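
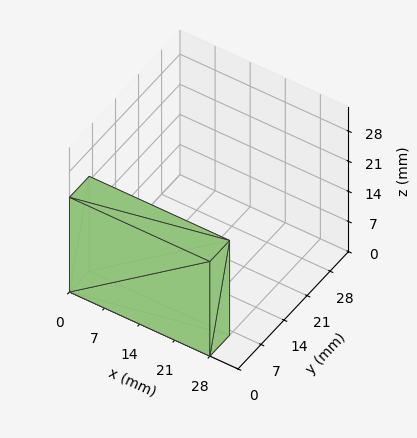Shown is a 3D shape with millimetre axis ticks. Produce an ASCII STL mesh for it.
Reading the render: the shape is a rectangular box, roughly 28 × 6 mm footprint and 22 mm tall (dimensions read to the nearest mm from the axis ticks). For the STL, each face is triangulated and given an outward normal.

solid part
  facet normal 0.0000 0.0000 -1.0000
    outer loop
      vertex 28.00 6.00 0.00
      vertex 28.00 0.00 0.00
      vertex 0.00 0.00 0.00
    endloop
  endfacet
  facet normal 0.0000 0.0000 -1.0000
    outer loop
      vertex 0.00 6.00 0.00
      vertex 28.00 6.00 0.00
      vertex 0.00 0.00 0.00
    endloop
  endfacet
  facet normal 0.0000 0.0000 1.0000
    outer loop
      vertex 0.00 0.00 22.00
      vertex 28.00 0.00 22.00
      vertex 28.00 6.00 22.00
    endloop
  endfacet
  facet normal 0.0000 0.0000 1.0000
    outer loop
      vertex 0.00 0.00 22.00
      vertex 28.00 6.00 22.00
      vertex 0.00 6.00 22.00
    endloop
  endfacet
  facet normal 0.0000 -1.0000 0.0000
    outer loop
      vertex 0.00 0.00 0.00
      vertex 28.00 0.00 0.00
      vertex 28.00 0.00 22.00
    endloop
  endfacet
  facet normal 0.0000 -1.0000 0.0000
    outer loop
      vertex 0.00 0.00 0.00
      vertex 28.00 0.00 22.00
      vertex 0.00 0.00 22.00
    endloop
  endfacet
  facet normal 0.0000 1.0000 0.0000
    outer loop
      vertex 28.00 6.00 22.00
      vertex 28.00 6.00 0.00
      vertex 0.00 6.00 0.00
    endloop
  endfacet
  facet normal 0.0000 1.0000 0.0000
    outer loop
      vertex 0.00 6.00 22.00
      vertex 28.00 6.00 22.00
      vertex 0.00 6.00 0.00
    endloop
  endfacet
  facet normal -1.0000 0.0000 0.0000
    outer loop
      vertex 0.00 6.00 22.00
      vertex 0.00 6.00 0.00
      vertex 0.00 0.00 0.00
    endloop
  endfacet
  facet normal -1.0000 0.0000 0.0000
    outer loop
      vertex 0.00 0.00 22.00
      vertex 0.00 6.00 22.00
      vertex 0.00 0.00 0.00
    endloop
  endfacet
  facet normal 1.0000 0.0000 0.0000
    outer loop
      vertex 28.00 0.00 0.00
      vertex 28.00 6.00 0.00
      vertex 28.00 6.00 22.00
    endloop
  endfacet
  facet normal 1.0000 0.0000 0.0000
    outer loop
      vertex 28.00 0.00 0.00
      vertex 28.00 6.00 22.00
      vertex 28.00 0.00 22.00
    endloop
  endfacet
endsolid part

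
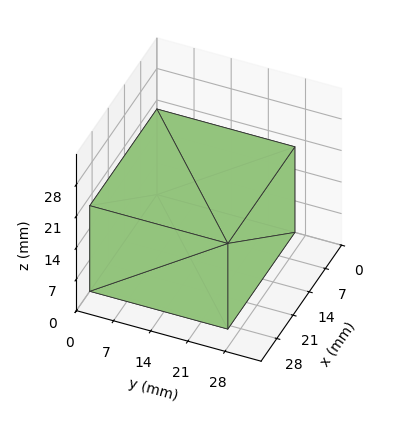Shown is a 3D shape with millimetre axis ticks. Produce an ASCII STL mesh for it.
Reading the render: the shape is a rectangular box, roughly 29 × 26 mm footprint and 19 mm tall (dimensions read to the nearest mm from the axis ticks). For the STL, each face is triangulated and given an outward normal.

solid part
  facet normal 0.0000 0.0000 -1.0000
    outer loop
      vertex 29.00 26.00 0.00
      vertex 29.00 0.00 0.00
      vertex 0.00 0.00 0.00
    endloop
  endfacet
  facet normal 0.0000 0.0000 -1.0000
    outer loop
      vertex 0.00 26.00 0.00
      vertex 29.00 26.00 0.00
      vertex 0.00 0.00 0.00
    endloop
  endfacet
  facet normal 0.0000 0.0000 1.0000
    outer loop
      vertex 0.00 0.00 19.00
      vertex 29.00 0.00 19.00
      vertex 29.00 26.00 19.00
    endloop
  endfacet
  facet normal 0.0000 0.0000 1.0000
    outer loop
      vertex 0.00 0.00 19.00
      vertex 29.00 26.00 19.00
      vertex 0.00 26.00 19.00
    endloop
  endfacet
  facet normal 0.0000 -1.0000 0.0000
    outer loop
      vertex 0.00 0.00 0.00
      vertex 29.00 0.00 0.00
      vertex 29.00 0.00 19.00
    endloop
  endfacet
  facet normal 0.0000 -1.0000 0.0000
    outer loop
      vertex 0.00 0.00 0.00
      vertex 29.00 0.00 19.00
      vertex 0.00 0.00 19.00
    endloop
  endfacet
  facet normal 0.0000 1.0000 0.0000
    outer loop
      vertex 29.00 26.00 19.00
      vertex 29.00 26.00 0.00
      vertex 0.00 26.00 0.00
    endloop
  endfacet
  facet normal 0.0000 1.0000 0.0000
    outer loop
      vertex 0.00 26.00 19.00
      vertex 29.00 26.00 19.00
      vertex 0.00 26.00 0.00
    endloop
  endfacet
  facet normal -1.0000 0.0000 0.0000
    outer loop
      vertex 0.00 26.00 19.00
      vertex 0.00 26.00 0.00
      vertex 0.00 0.00 0.00
    endloop
  endfacet
  facet normal -1.0000 0.0000 0.0000
    outer loop
      vertex 0.00 0.00 19.00
      vertex 0.00 26.00 19.00
      vertex 0.00 0.00 0.00
    endloop
  endfacet
  facet normal 1.0000 0.0000 0.0000
    outer loop
      vertex 29.00 0.00 0.00
      vertex 29.00 26.00 0.00
      vertex 29.00 26.00 19.00
    endloop
  endfacet
  facet normal 1.0000 0.0000 0.0000
    outer loop
      vertex 29.00 0.00 0.00
      vertex 29.00 26.00 19.00
      vertex 29.00 0.00 19.00
    endloop
  endfacet
endsolid part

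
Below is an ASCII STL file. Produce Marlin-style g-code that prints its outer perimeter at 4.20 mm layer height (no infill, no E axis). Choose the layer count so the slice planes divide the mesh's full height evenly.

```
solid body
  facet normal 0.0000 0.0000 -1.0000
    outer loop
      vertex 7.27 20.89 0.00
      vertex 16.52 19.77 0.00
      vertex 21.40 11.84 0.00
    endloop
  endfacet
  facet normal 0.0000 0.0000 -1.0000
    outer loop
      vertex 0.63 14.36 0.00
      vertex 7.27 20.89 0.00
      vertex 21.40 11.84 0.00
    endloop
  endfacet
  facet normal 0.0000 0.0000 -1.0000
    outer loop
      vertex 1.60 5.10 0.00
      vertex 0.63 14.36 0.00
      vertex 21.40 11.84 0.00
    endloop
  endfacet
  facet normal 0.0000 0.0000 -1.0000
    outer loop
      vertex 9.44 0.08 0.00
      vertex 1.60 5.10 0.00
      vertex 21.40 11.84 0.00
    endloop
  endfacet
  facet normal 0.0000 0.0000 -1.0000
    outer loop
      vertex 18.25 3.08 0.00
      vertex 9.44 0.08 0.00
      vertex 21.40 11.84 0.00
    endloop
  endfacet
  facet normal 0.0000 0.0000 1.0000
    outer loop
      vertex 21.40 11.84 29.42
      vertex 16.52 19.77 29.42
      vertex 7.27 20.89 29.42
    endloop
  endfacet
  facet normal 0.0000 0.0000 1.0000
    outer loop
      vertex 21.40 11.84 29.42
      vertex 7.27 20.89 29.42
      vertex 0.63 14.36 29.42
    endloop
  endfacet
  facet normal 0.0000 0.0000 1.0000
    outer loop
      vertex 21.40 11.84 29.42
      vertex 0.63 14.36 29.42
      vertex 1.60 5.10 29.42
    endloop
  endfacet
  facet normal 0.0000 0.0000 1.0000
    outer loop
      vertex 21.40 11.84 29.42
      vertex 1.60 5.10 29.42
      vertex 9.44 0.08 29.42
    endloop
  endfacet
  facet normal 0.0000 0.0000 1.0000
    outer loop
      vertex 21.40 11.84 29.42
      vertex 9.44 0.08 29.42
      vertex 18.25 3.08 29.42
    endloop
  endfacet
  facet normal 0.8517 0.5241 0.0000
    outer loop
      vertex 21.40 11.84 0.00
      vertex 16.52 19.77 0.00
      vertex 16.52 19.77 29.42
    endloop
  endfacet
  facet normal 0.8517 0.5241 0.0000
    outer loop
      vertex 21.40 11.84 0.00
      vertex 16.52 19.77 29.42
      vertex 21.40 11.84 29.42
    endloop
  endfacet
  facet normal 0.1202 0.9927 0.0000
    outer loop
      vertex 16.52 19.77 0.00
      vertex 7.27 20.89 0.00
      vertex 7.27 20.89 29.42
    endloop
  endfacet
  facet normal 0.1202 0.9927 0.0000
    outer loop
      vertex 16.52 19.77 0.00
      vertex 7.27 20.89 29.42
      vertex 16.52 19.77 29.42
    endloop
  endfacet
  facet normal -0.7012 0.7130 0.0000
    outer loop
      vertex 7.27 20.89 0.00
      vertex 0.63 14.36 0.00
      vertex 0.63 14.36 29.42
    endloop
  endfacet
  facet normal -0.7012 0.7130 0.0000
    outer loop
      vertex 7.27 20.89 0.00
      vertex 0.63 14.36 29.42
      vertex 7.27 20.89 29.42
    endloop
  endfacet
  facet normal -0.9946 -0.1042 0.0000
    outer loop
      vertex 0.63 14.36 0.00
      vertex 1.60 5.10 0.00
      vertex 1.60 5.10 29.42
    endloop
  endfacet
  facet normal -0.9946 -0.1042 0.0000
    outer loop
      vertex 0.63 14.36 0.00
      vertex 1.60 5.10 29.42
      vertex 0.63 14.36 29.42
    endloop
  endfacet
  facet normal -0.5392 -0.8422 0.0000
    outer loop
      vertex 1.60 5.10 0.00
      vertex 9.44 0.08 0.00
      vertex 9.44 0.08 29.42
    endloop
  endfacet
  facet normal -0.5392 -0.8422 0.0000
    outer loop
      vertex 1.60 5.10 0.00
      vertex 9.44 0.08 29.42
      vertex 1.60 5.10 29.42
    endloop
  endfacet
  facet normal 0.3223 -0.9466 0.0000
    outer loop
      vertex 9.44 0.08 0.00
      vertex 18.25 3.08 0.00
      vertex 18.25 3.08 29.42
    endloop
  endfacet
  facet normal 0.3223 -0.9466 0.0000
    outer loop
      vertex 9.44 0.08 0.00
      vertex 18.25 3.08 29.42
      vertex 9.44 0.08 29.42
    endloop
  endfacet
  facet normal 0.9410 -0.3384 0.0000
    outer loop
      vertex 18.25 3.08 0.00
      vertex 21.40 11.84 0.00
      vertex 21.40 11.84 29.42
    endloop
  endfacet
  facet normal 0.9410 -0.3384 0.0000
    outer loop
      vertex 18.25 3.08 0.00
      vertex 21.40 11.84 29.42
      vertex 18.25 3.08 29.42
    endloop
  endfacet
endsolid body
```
; perimeter-only toolpath
G21 ; units = mm
G90 ; absolute positioning
G28 ; home
; layer 1
G0 Z4.20
G0 X21.40 Y11.84
G1 X16.52 Y19.77
G1 X7.27 Y20.89
G1 X0.63 Y14.36
G1 X1.60 Y5.10
G1 X9.44 Y0.08
G1 X18.25 Y3.08
G1 X21.40 Y11.84
; layer 2
G0 Z8.41
G0 X21.40 Y11.84
G1 X16.52 Y19.77
G1 X7.27 Y20.89
G1 X0.63 Y14.36
G1 X1.60 Y5.10
G1 X9.44 Y0.08
G1 X18.25 Y3.08
G1 X21.40 Y11.84
; layer 3
G0 Z12.61
G0 X21.40 Y11.84
G1 X16.52 Y19.77
G1 X7.27 Y20.89
G1 X0.63 Y14.36
G1 X1.60 Y5.10
G1 X9.44 Y0.08
G1 X18.25 Y3.08
G1 X21.40 Y11.84
; layer 4
G0 Z16.81
G0 X21.40 Y11.84
G1 X16.52 Y19.77
G1 X7.27 Y20.89
G1 X0.63 Y14.36
G1 X1.60 Y5.10
G1 X9.44 Y0.08
G1 X18.25 Y3.08
G1 X21.40 Y11.84
; layer 5
G0 Z21.01
G0 X21.40 Y11.84
G1 X16.52 Y19.77
G1 X7.27 Y20.89
G1 X0.63 Y14.36
G1 X1.60 Y5.10
G1 X9.44 Y0.08
G1 X18.25 Y3.08
G1 X21.40 Y11.84
; layer 6
G0 Z25.22
G0 X21.40 Y11.84
G1 X16.52 Y19.77
G1 X7.27 Y20.89
G1 X0.63 Y14.36
G1 X1.60 Y5.10
G1 X9.44 Y0.08
G1 X18.25 Y3.08
G1 X21.40 Y11.84
; layer 7
G0 Z29.42
G0 X21.40 Y11.84
G1 X16.52 Y19.77
G1 X7.27 Y20.89
G1 X0.63 Y14.36
G1 X1.60 Y5.10
G1 X9.44 Y0.08
G1 X18.25 Y3.08
G1 X21.40 Y11.84
M2 ; end

The solid is a regular 7-sided prism (a cylinder approximated with 7 flat sides), circumscribed radius ≈ 10.7 mm, height ≈ 29.4 mm. Slicing at Δz = 4.20 mm — 7 equal slices spanning the solid's height, so layer i sits at z = i·h/7 — gives 7 non-empty perimeters. Each is a 7-segment closed polygon; G0 lifts to the layer z and rapids to the start vertex, then G1 traces the edges.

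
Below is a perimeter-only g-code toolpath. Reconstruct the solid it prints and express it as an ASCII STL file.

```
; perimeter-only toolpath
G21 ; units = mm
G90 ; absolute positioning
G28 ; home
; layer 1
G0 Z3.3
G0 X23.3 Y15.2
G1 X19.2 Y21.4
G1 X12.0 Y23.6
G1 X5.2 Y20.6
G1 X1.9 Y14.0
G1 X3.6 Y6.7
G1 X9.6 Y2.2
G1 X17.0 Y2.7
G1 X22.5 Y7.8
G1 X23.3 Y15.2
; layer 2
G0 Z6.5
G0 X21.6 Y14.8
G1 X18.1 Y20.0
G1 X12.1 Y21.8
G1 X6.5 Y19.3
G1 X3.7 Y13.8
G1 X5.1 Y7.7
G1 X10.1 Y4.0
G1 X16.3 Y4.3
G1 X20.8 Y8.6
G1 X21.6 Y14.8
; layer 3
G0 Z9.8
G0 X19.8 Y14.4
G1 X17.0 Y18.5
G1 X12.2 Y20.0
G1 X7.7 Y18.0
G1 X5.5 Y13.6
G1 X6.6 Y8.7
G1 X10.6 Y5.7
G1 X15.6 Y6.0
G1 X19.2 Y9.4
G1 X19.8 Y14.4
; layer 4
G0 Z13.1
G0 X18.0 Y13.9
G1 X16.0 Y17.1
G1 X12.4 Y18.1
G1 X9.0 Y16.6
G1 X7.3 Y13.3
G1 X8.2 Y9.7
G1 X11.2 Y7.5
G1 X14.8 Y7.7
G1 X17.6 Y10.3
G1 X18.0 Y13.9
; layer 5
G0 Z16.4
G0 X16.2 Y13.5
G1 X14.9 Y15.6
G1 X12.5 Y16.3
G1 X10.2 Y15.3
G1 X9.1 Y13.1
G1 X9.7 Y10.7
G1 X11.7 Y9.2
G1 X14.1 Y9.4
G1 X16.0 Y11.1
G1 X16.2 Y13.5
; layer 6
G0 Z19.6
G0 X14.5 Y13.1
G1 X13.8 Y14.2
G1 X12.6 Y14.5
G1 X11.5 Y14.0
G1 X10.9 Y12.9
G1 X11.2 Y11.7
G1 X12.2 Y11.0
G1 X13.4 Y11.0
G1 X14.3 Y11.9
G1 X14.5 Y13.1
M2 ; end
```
solid part
  facet normal 0.0000 0.0000 -1.0000
    outer loop
      vertex 11.9 25.4 0.0
      vertex 20.3 22.9 0.0
      vertex 25.1 15.6 0.0
    endloop
  endfacet
  facet normal 0.0000 0.0000 -1.0000
    outer loop
      vertex 4.0 21.9 0.0
      vertex 11.9 25.4 0.0
      vertex 25.1 15.6 0.0
    endloop
  endfacet
  facet normal 0.0000 0.0000 -1.0000
    outer loop
      vertex 0.1 14.2 0.0
      vertex 4.0 21.9 0.0
      vertex 25.1 15.6 0.0
    endloop
  endfacet
  facet normal 0.0000 0.0000 -1.0000
    outer loop
      vertex 2.1 5.7 0.0
      vertex 0.1 14.2 0.0
      vertex 25.1 15.6 0.0
    endloop
  endfacet
  facet normal 0.0000 0.0000 -1.0000
    outer loop
      vertex 9.1 0.5 0.0
      vertex 2.1 5.7 0.0
      vertex 25.1 15.6 0.0
    endloop
  endfacet
  facet normal 0.0000 0.0000 -1.0000
    outer loop
      vertex 17.7 1.0 0.0
      vertex 9.1 0.5 0.0
      vertex 25.1 15.6 0.0
    endloop
  endfacet
  facet normal 0.0000 0.0000 -1.0000
    outer loop
      vertex 24.1 7.0 0.0
      vertex 17.7 1.0 0.0
      vertex 25.1 15.6 0.0
    endloop
  endfacet
  facet normal 0.7407 0.4870 0.4628
    outer loop
      vertex 25.1 15.6 0.0
      vertex 20.3 22.9 0.0
      vertex 12.7 12.7 22.9
    endloop
  endfacet
  facet normal 0.2529 0.8498 0.4625
    outer loop
      vertex 20.3 22.9 0.0
      vertex 11.9 25.4 0.0
      vertex 12.7 12.7 22.9
    endloop
  endfacet
  facet normal -0.3592 0.8108 0.4622
    outer loop
      vertex 11.9 25.4 0.0
      vertex 4.0 21.9 0.0
      vertex 12.7 12.7 22.9
    endloop
  endfacet
  facet normal -0.7913 0.4008 0.4617
    outer loop
      vertex 4.0 21.9 0.0
      vertex 0.1 14.2 0.0
      vertex 12.7 12.7 22.9
    endloop
  endfacet
  facet normal -0.8634 -0.2032 0.4618
    outer loop
      vertex 0.1 14.2 0.0
      vertex 2.1 5.7 0.0
      vertex 12.7 12.7 22.9
    endloop
  endfacet
  facet normal -0.5288 -0.7118 0.4623
    outer loop
      vertex 2.1 5.7 0.0
      vertex 9.1 0.5 0.0
      vertex 12.7 12.7 22.9
    endloop
  endfacet
  facet normal 0.0514 -0.8847 0.4633
    outer loop
      vertex 9.1 0.5 0.0
      vertex 17.7 1.0 0.0
      vertex 12.7 12.7 22.9
    endloop
  endfacet
  facet normal 0.6063 -0.6467 0.4628
    outer loop
      vertex 17.7 1.0 0.0
      vertex 24.1 7.0 0.0
      vertex 12.7 12.7 22.9
    endloop
  endfacet
  facet normal 0.8801 -0.1023 0.4636
    outer loop
      vertex 24.1 7.0 0.0
      vertex 25.1 15.6 0.0
      vertex 12.7 12.7 22.9
    endloop
  endfacet
endsolid part

The G0 Z moves step by Δz≈3.3 mm. The G1 loops shrink linearly with z, so the solid tapers from its base footprint up to z≈22.9. Closing with a flat bottom cap and the tapered top and triangulating gives 16 facets — a regular 9-sided pyramid, base circumscribed radius ≈ 12.7 mm, apex at z ≈ 22.9 mm.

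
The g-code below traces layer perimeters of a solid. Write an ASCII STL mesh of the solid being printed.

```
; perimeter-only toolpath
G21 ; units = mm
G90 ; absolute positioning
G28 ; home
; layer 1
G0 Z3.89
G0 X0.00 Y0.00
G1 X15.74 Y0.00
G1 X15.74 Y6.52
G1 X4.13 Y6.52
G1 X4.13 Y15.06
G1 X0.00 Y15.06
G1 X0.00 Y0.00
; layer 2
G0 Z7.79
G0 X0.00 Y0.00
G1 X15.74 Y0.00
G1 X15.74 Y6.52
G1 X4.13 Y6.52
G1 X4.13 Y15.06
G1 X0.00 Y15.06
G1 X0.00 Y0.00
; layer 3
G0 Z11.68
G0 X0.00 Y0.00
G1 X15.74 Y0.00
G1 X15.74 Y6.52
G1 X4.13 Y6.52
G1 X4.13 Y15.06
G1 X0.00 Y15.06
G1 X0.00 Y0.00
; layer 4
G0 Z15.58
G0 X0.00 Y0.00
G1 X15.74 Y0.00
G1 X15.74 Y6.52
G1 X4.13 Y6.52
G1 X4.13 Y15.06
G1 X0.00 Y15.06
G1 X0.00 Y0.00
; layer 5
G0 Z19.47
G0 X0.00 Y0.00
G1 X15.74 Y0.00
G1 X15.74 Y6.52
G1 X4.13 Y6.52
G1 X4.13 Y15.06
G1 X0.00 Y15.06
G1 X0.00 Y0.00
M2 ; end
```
solid part
  facet normal 0.0000 0.0000 -1.0000
    outer loop
      vertex 15.74 6.52 0.00
      vertex 15.74 0.00 0.00
      vertex 0.00 0.00 0.00
    endloop
  endfacet
  facet normal 0.0000 0.0000 -1.0000
    outer loop
      vertex 4.13 6.52 0.00
      vertex 15.74 6.52 0.00
      vertex 0.00 0.00 0.00
    endloop
  endfacet
  facet normal 0.0000 0.0000 -1.0000
    outer loop
      vertex 4.13 15.06 0.00
      vertex 4.13 6.52 0.00
      vertex 0.00 0.00 0.00
    endloop
  endfacet
  facet normal 0.0000 0.0000 -1.0000
    outer loop
      vertex 0.00 15.06 0.00
      vertex 4.13 15.06 0.00
      vertex 0.00 0.00 0.00
    endloop
  endfacet
  facet normal 0.0000 0.0000 1.0000
    outer loop
      vertex 0.00 0.00 19.47
      vertex 15.74 0.00 19.47
      vertex 15.74 6.52 19.47
    endloop
  endfacet
  facet normal 0.0000 0.0000 1.0000
    outer loop
      vertex 0.00 0.00 19.47
      vertex 15.74 6.52 19.47
      vertex 4.13 6.52 19.47
    endloop
  endfacet
  facet normal 0.0000 0.0000 1.0000
    outer loop
      vertex 0.00 0.00 19.47
      vertex 4.13 6.52 19.47
      vertex 4.13 15.06 19.47
    endloop
  endfacet
  facet normal 0.0000 0.0000 1.0000
    outer loop
      vertex 0.00 0.00 19.47
      vertex 4.13 15.06 19.47
      vertex 0.00 15.06 19.47
    endloop
  endfacet
  facet normal 0.0000 -1.0000 0.0000
    outer loop
      vertex 0.00 0.00 0.00
      vertex 15.74 0.00 0.00
      vertex 15.74 0.00 19.47
    endloop
  endfacet
  facet normal 0.0000 -1.0000 0.0000
    outer loop
      vertex 0.00 0.00 0.00
      vertex 15.74 0.00 19.47
      vertex 0.00 0.00 19.47
    endloop
  endfacet
  facet normal 1.0000 0.0000 0.0000
    outer loop
      vertex 15.74 0.00 0.00
      vertex 15.74 6.52 0.00
      vertex 15.74 6.52 19.47
    endloop
  endfacet
  facet normal 1.0000 0.0000 0.0000
    outer loop
      vertex 15.74 0.00 0.00
      vertex 15.74 6.52 19.47
      vertex 15.74 0.00 19.47
    endloop
  endfacet
  facet normal 0.0000 1.0000 0.0000
    outer loop
      vertex 15.74 6.52 0.00
      vertex 4.13 6.52 0.00
      vertex 4.13 6.52 19.47
    endloop
  endfacet
  facet normal 0.0000 1.0000 0.0000
    outer loop
      vertex 15.74 6.52 0.00
      vertex 4.13 6.52 19.47
      vertex 15.74 6.52 19.47
    endloop
  endfacet
  facet normal 1.0000 0.0000 0.0000
    outer loop
      vertex 4.13 6.52 0.00
      vertex 4.13 15.06 0.00
      vertex 4.13 15.06 19.47
    endloop
  endfacet
  facet normal 1.0000 0.0000 0.0000
    outer loop
      vertex 4.13 6.52 0.00
      vertex 4.13 15.06 19.47
      vertex 4.13 6.52 19.47
    endloop
  endfacet
  facet normal 0.0000 1.0000 0.0000
    outer loop
      vertex 4.13 15.06 0.00
      vertex 0.00 15.06 0.00
      vertex 0.00 15.06 19.47
    endloop
  endfacet
  facet normal 0.0000 1.0000 0.0000
    outer loop
      vertex 4.13 15.06 0.00
      vertex 0.00 15.06 19.47
      vertex 4.13 15.06 19.47
    endloop
  endfacet
  facet normal -1.0000 0.0000 0.0000
    outer loop
      vertex 0.00 15.06 0.00
      vertex 0.00 0.00 0.00
      vertex 0.00 0.00 19.47
    endloop
  endfacet
  facet normal -1.0000 0.0000 0.0000
    outer loop
      vertex 0.00 15.06 0.00
      vertex 0.00 0.00 19.47
      vertex 0.00 15.06 19.47
    endloop
  endfacet
endsolid part

The G0 Z moves step by Δz≈3.89 mm. Every layer's G1 loop is the same polygon, so the solid is a straight extrusion of it from z=0 to z≈19.5. Closing with flat bottom and top caps and triangulating gives 20 facets — an L-shaped prism: outer 15.7 × 15.1 mm, arm thicknesses ≈ 6.52 mm (horizontal) and 4.13 mm (vertical), extruded 19.5 mm in z.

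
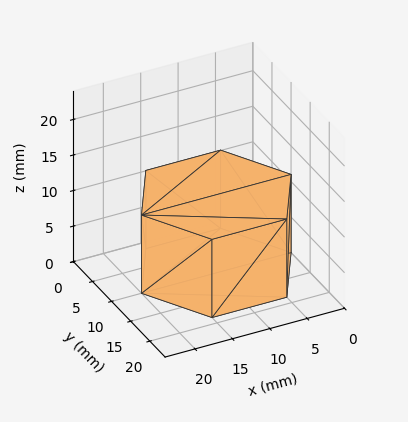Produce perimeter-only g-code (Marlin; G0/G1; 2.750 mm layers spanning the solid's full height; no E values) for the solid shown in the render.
Reading the render: the shape is a regular 6-sided prism (a cylinder approximated with 6 flat sides), circumscribed radius ≈ 10 mm, height ≈ 11 mm (dimensions read to the nearest mm from the axis ticks). For the g-code, the solid's height is divided into equal slices at the stated Δz and each level perimeter traced with G1 moves after a G0 lift.

; perimeter-only toolpath
G21 ; units = mm
G90 ; absolute positioning
G28 ; home
; layer 1
G0 Z2.750
G0 X20.000 Y10.000
G1 X15.000 Y18.660
G1 X5.000 Y18.660
G1 X0.000 Y10.000
G1 X5.000 Y1.340
G1 X15.000 Y1.340
G1 X20.000 Y10.000
; layer 2
G0 Z5.500
G0 X20.000 Y10.000
G1 X15.000 Y18.660
G1 X5.000 Y18.660
G1 X0.000 Y10.000
G1 X5.000 Y1.340
G1 X15.000 Y1.340
G1 X20.000 Y10.000
; layer 3
G0 Z8.250
G0 X20.000 Y10.000
G1 X15.000 Y18.660
G1 X5.000 Y18.660
G1 X0.000 Y10.000
G1 X5.000 Y1.340
G1 X15.000 Y1.340
G1 X20.000 Y10.000
; layer 4
G0 Z11.000
G0 X20.000 Y10.000
G1 X15.000 Y18.660
G1 X5.000 Y18.660
G1 X0.000 Y10.000
G1 X5.000 Y1.340
G1 X15.000 Y1.340
G1 X20.000 Y10.000
M2 ; end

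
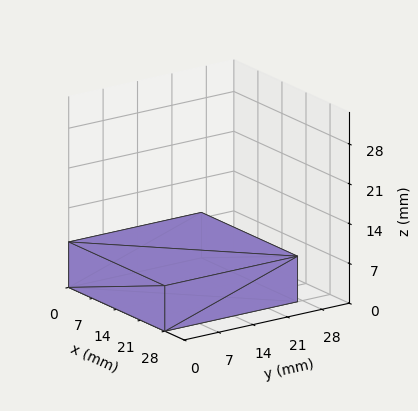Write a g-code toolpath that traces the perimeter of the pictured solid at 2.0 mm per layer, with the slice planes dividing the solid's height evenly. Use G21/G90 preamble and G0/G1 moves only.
Reading the render: the shape is a rectangular box, roughly 28 × 27 mm footprint and 8 mm tall (dimensions read to the nearest mm from the axis ticks). For the g-code, the solid's height is divided into equal slices at the stated Δz and each level perimeter traced with G1 moves after a G0 lift.

; perimeter-only toolpath
G21 ; units = mm
G90 ; absolute positioning
G28 ; home
; layer 1
G0 Z2.0
G0 X0.0 Y0.0
G1 X28.0 Y0.0
G1 X28.0 Y27.0
G1 X0.0 Y27.0
G1 X0.0 Y0.0
; layer 2
G0 Z4.0
G0 X0.0 Y0.0
G1 X28.0 Y0.0
G1 X28.0 Y27.0
G1 X0.0 Y27.0
G1 X0.0 Y0.0
; layer 3
G0 Z6.0
G0 X0.0 Y0.0
G1 X28.0 Y0.0
G1 X28.0 Y27.0
G1 X0.0 Y27.0
G1 X0.0 Y0.0
; layer 4
G0 Z8.0
G0 X0.0 Y0.0
G1 X28.0 Y0.0
G1 X28.0 Y27.0
G1 X0.0 Y27.0
G1 X0.0 Y0.0
M2 ; end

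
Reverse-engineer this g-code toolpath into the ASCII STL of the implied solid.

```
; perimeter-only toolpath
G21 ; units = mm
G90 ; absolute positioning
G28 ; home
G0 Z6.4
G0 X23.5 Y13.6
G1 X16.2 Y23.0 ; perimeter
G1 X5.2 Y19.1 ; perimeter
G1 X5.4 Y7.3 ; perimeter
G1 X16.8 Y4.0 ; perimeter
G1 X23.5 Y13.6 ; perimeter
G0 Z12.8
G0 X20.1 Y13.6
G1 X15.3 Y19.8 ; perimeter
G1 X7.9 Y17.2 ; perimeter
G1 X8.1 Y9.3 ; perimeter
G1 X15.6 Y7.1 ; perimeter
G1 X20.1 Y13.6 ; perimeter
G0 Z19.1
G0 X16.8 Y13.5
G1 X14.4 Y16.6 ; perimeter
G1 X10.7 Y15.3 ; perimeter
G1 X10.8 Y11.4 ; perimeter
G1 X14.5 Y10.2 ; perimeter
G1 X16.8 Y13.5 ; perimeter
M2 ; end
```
solid part
  facet normal 0.0000 0.0000 -1.0000
    outer loop
      vertex 2.4 21.0 0.0
      vertex 17.2 26.2 0.0
      vertex 26.8 13.7 0.0
    endloop
  endfacet
  facet normal 0.0000 0.0000 -1.0000
    outer loop
      vertex 2.8 5.3 0.0
      vertex 2.4 21.0 0.0
      vertex 26.8 13.7 0.0
    endloop
  endfacet
  facet normal 0.0000 0.0000 -1.0000
    outer loop
      vertex 17.9 0.8 0.0
      vertex 2.8 5.3 0.0
      vertex 26.8 13.7 0.0
    endloop
  endfacet
  facet normal 0.7302 0.5608 0.3903
    outer loop
      vertex 26.8 13.7 0.0
      vertex 17.2 26.2 0.0
      vertex 13.4 13.4 25.5
    endloop
  endfacet
  facet normal -0.3052 0.8686 0.3905
    outer loop
      vertex 17.2 26.2 0.0
      vertex 2.4 21.0 0.0
      vertex 13.4 13.4 25.5
    endloop
  endfacet
  facet normal -0.9205 -0.0235 0.3901
    outer loop
      vertex 2.4 21.0 0.0
      vertex 2.8 5.3 0.0
      vertex 13.4 13.4 25.5
    endloop
  endfacet
  facet normal -0.2630 -0.8826 0.3897
    outer loop
      vertex 2.8 5.3 0.0
      vertex 17.9 0.8 0.0
      vertex 13.4 13.4 25.5
    endloop
  endfacet
  facet normal 0.7573 -0.5225 0.3918
    outer loop
      vertex 17.9 0.8 0.0
      vertex 26.8 13.7 0.0
      vertex 13.4 13.4 25.5
    endloop
  endfacet
endsolid part

The G0 Z moves step by Δz≈6.4 mm. The G1 loops shrink linearly with z, so the solid tapers from its base footprint up to z≈25.5. Closing with a flat bottom cap and the tapered top and triangulating gives 8 facets — a regular 5-sided pyramid, base circumscribed radius ≈ 13.4 mm, apex at z ≈ 25.5 mm.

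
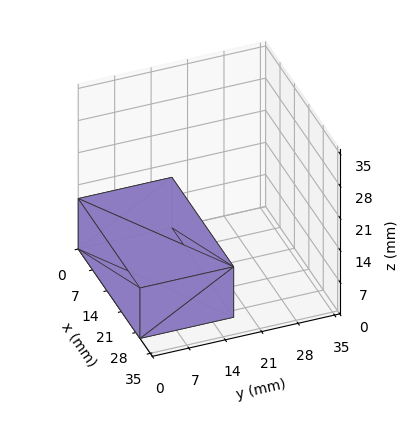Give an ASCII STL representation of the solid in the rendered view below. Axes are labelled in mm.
Reading the render: the shape is a rectangular box, roughly 30 × 18 mm footprint and 11 mm tall (dimensions read to the nearest mm from the axis ticks). For the STL, each face is triangulated and given an outward normal.

solid part
  facet normal 0.0000 0.0000 -1.0000
    outer loop
      vertex 30.000 18.000 0.000
      vertex 30.000 0.000 0.000
      vertex 0.000 0.000 0.000
    endloop
  endfacet
  facet normal 0.0000 0.0000 -1.0000
    outer loop
      vertex 0.000 18.000 0.000
      vertex 30.000 18.000 0.000
      vertex 0.000 0.000 0.000
    endloop
  endfacet
  facet normal 0.0000 0.0000 1.0000
    outer loop
      vertex 0.000 0.000 11.000
      vertex 30.000 0.000 11.000
      vertex 30.000 18.000 11.000
    endloop
  endfacet
  facet normal 0.0000 0.0000 1.0000
    outer loop
      vertex 0.000 0.000 11.000
      vertex 30.000 18.000 11.000
      vertex 0.000 18.000 11.000
    endloop
  endfacet
  facet normal 0.0000 -1.0000 0.0000
    outer loop
      vertex 0.000 0.000 0.000
      vertex 30.000 0.000 0.000
      vertex 30.000 0.000 11.000
    endloop
  endfacet
  facet normal 0.0000 -1.0000 0.0000
    outer loop
      vertex 0.000 0.000 0.000
      vertex 30.000 0.000 11.000
      vertex 0.000 0.000 11.000
    endloop
  endfacet
  facet normal 0.0000 1.0000 0.0000
    outer loop
      vertex 30.000 18.000 11.000
      vertex 30.000 18.000 0.000
      vertex 0.000 18.000 0.000
    endloop
  endfacet
  facet normal 0.0000 1.0000 0.0000
    outer loop
      vertex 0.000 18.000 11.000
      vertex 30.000 18.000 11.000
      vertex 0.000 18.000 0.000
    endloop
  endfacet
  facet normal -1.0000 0.0000 0.0000
    outer loop
      vertex 0.000 18.000 11.000
      vertex 0.000 18.000 0.000
      vertex 0.000 0.000 0.000
    endloop
  endfacet
  facet normal -1.0000 0.0000 0.0000
    outer loop
      vertex 0.000 0.000 11.000
      vertex 0.000 18.000 11.000
      vertex 0.000 0.000 0.000
    endloop
  endfacet
  facet normal 1.0000 0.0000 0.0000
    outer loop
      vertex 30.000 0.000 0.000
      vertex 30.000 18.000 0.000
      vertex 30.000 18.000 11.000
    endloop
  endfacet
  facet normal 1.0000 0.0000 0.0000
    outer loop
      vertex 30.000 0.000 0.000
      vertex 30.000 18.000 11.000
      vertex 30.000 0.000 11.000
    endloop
  endfacet
endsolid part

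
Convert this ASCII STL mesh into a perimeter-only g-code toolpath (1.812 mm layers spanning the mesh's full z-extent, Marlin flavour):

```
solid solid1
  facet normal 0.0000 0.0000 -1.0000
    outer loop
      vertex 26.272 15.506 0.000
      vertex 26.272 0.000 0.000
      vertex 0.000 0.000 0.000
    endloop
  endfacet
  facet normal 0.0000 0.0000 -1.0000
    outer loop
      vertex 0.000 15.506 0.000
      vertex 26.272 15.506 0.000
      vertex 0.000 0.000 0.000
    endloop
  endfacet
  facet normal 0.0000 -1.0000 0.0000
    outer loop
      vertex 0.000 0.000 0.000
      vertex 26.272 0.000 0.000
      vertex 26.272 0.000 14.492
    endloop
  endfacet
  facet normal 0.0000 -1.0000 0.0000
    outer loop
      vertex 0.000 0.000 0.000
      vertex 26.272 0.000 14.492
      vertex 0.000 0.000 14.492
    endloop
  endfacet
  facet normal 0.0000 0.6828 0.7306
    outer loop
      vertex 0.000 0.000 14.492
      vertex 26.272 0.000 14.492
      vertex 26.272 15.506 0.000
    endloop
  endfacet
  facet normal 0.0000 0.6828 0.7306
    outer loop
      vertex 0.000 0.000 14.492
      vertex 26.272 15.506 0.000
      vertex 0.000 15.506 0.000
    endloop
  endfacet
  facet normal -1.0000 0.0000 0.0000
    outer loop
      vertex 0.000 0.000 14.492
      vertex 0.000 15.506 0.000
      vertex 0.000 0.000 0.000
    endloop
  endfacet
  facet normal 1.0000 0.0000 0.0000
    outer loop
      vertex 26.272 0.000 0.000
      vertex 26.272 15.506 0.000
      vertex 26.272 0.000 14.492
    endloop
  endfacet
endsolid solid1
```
; perimeter-only toolpath
G21 ; units = mm
G90 ; absolute positioning
G28 ; home
; layer 1
G0 Z1.812
G0 X0.000 Y0.000
G1 X26.272 Y0.000
G1 X26.272 Y13.568
G1 X0.000 Y13.568
G1 X0.000 Y0.000
; layer 2
G0 Z3.623
G0 X0.000 Y0.000
G1 X26.272 Y0.000
G1 X26.272 Y11.630
G1 X0.000 Y11.630
G1 X0.000 Y0.000
; layer 3
G0 Z5.434
G0 X0.000 Y0.000
G1 X26.272 Y0.000
G1 X26.272 Y9.691
G1 X0.000 Y9.691
G1 X0.000 Y0.000
; layer 4
G0 Z7.246
G0 X0.000 Y0.000
G1 X26.272 Y0.000
G1 X26.272 Y7.753
G1 X0.000 Y7.753
G1 X0.000 Y0.000
; layer 5
G0 Z9.058
G0 X0.000 Y0.000
G1 X26.272 Y0.000
G1 X26.272 Y5.815
G1 X0.000 Y5.815
G1 X0.000 Y0.000
; layer 6
G0 Z10.869
G0 X0.000 Y0.000
G1 X26.272 Y0.000
G1 X26.272 Y3.877
G1 X0.000 Y3.877
G1 X0.000 Y0.000
; layer 7
G0 Z12.681
G0 X0.000 Y0.000
G1 X26.272 Y0.000
G1 X26.272 Y1.938
G1 X0.000 Y1.938
G1 X0.000 Y0.000
M2 ; end

The solid is a wedge (ramp): 26.3 × 15.5 mm base, rising to 14.5 mm along the y=0 edge and sloping linearly to z=0 at y=15.5. Slicing at Δz = 1.812 mm — 8 equal slices spanning the solid's height, so layer i sits at z = i·h/8 — gives 7 non-empty perimeters. Each is a 4-segment closed polygon; G0 lifts to the layer z and rapids to the start vertex, then G1 traces the edges. The cross-section shrinks linearly with z (the slice at the apex is degenerate and omitted).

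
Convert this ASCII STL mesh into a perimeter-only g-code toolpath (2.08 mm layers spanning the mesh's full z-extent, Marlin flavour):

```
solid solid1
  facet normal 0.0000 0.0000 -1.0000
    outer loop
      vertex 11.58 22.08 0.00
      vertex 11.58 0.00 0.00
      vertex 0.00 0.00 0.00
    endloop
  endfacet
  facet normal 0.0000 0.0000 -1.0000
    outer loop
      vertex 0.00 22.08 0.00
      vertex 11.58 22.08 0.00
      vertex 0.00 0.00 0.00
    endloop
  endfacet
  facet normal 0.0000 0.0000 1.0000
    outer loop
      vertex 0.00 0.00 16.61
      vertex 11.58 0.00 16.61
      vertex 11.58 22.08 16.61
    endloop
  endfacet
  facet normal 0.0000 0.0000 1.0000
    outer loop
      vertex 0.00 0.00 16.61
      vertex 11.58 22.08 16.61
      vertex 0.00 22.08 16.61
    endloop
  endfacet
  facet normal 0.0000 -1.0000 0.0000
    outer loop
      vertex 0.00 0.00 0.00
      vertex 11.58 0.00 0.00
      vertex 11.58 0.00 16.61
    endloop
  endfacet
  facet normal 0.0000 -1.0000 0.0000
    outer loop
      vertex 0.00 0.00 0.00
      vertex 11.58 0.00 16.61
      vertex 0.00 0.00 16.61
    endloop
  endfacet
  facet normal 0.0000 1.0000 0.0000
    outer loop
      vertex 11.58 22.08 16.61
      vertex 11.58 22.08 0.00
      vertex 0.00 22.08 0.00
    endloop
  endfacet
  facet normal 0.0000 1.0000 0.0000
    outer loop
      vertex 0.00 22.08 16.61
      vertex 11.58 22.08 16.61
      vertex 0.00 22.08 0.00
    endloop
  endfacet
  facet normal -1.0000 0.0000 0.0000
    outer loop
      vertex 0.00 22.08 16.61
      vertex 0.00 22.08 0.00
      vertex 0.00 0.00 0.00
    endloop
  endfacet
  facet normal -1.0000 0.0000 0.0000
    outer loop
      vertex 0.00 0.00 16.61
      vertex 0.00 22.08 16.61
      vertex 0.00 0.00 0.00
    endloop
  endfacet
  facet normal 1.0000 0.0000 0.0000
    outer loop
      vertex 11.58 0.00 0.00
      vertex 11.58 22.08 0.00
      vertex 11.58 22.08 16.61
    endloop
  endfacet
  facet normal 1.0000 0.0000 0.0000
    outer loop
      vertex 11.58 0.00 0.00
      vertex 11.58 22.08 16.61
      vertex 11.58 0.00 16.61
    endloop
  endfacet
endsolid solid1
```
; perimeter-only toolpath
G21 ; units = mm
G90 ; absolute positioning
G28 ; home
; layer 1
G0 Z2.08
G0 X0.00 Y0.00
G1 X11.58 Y0.00
G1 X11.58 Y22.08
G1 X0.00 Y22.08
G1 X0.00 Y0.00
; layer 2
G0 Z4.15
G0 X0.00 Y0.00
G1 X11.58 Y0.00
G1 X11.58 Y22.08
G1 X0.00 Y22.08
G1 X0.00 Y0.00
; layer 3
G0 Z6.23
G0 X0.00 Y0.00
G1 X11.58 Y0.00
G1 X11.58 Y22.08
G1 X0.00 Y22.08
G1 X0.00 Y0.00
; layer 4
G0 Z8.30
G0 X0.00 Y0.00
G1 X11.58 Y0.00
G1 X11.58 Y22.08
G1 X0.00 Y22.08
G1 X0.00 Y0.00
; layer 5
G0 Z10.38
G0 X0.00 Y0.00
G1 X11.58 Y0.00
G1 X11.58 Y22.08
G1 X0.00 Y22.08
G1 X0.00 Y0.00
; layer 6
G0 Z12.46
G0 X0.00 Y0.00
G1 X11.58 Y0.00
G1 X11.58 Y22.08
G1 X0.00 Y22.08
G1 X0.00 Y0.00
; layer 7
G0 Z14.53
G0 X0.00 Y0.00
G1 X11.58 Y0.00
G1 X11.58 Y22.08
G1 X0.00 Y22.08
G1 X0.00 Y0.00
; layer 8
G0 Z16.61
G0 X0.00 Y0.00
G1 X11.58 Y0.00
G1 X11.58 Y22.08
G1 X0.00 Y22.08
G1 X0.00 Y0.00
M2 ; end

The solid is a rectangular box, roughly 11.6 × 22.1 mm footprint and 16.6 mm tall. Slicing at Δz = 2.08 mm — 8 equal slices spanning the solid's height, so layer i sits at z = i·h/8 — gives 8 non-empty perimeters. Each is a 4-segment closed polygon; G0 lifts to the layer z and rapids to the start vertex, then G1 traces the edges.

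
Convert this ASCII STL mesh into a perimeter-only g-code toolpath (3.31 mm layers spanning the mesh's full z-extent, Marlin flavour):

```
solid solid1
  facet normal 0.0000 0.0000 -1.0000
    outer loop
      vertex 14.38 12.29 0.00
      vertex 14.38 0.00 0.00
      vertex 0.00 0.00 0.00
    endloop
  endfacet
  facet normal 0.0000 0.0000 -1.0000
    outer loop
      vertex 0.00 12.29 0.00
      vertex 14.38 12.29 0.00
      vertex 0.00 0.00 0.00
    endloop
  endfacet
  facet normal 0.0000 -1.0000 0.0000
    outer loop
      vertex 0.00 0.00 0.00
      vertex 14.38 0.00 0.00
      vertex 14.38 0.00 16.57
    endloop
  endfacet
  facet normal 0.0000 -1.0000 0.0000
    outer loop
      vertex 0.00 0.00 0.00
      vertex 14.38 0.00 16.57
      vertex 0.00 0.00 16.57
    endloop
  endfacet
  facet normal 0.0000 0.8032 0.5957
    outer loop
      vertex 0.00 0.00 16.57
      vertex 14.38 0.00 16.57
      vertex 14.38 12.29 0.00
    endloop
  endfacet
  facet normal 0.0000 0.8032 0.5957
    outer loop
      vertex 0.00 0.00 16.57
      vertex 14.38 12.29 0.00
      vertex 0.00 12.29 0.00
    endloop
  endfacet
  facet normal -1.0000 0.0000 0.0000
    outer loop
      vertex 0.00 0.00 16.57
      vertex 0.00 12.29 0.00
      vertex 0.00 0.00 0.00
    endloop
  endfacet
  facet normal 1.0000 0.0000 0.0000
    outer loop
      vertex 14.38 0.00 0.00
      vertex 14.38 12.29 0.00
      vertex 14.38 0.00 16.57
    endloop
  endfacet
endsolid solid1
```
; perimeter-only toolpath
G21 ; units = mm
G90 ; absolute positioning
G28 ; home
; layer 1
G0 Z3.31
G0 X0.00 Y0.00
G1 X14.38 Y0.00
G1 X14.38 Y9.83
G1 X0.00 Y9.83
G1 X0.00 Y0.00
; layer 2
G0 Z6.63
G0 X0.00 Y0.00
G1 X14.38 Y0.00
G1 X14.38 Y7.37
G1 X0.00 Y7.37
G1 X0.00 Y0.00
; layer 3
G0 Z9.94
G0 X0.00 Y0.00
G1 X14.38 Y0.00
G1 X14.38 Y4.92
G1 X0.00 Y4.92
G1 X0.00 Y0.00
; layer 4
G0 Z13.26
G0 X0.00 Y0.00
G1 X14.38 Y0.00
G1 X14.38 Y2.46
G1 X0.00 Y2.46
G1 X0.00 Y0.00
M2 ; end

The solid is a wedge (ramp): 14.4 × 12.3 mm base, rising to 16.6 mm along the y=0 edge and sloping linearly to z=0 at y=12.3. Slicing at Δz = 3.31 mm — 5 equal slices spanning the solid's height, so layer i sits at z = i·h/5 — gives 4 non-empty perimeters. Each is a 4-segment closed polygon; G0 lifts to the layer z and rapids to the start vertex, then G1 traces the edges. The cross-section shrinks linearly with z (the slice at the apex is degenerate and omitted).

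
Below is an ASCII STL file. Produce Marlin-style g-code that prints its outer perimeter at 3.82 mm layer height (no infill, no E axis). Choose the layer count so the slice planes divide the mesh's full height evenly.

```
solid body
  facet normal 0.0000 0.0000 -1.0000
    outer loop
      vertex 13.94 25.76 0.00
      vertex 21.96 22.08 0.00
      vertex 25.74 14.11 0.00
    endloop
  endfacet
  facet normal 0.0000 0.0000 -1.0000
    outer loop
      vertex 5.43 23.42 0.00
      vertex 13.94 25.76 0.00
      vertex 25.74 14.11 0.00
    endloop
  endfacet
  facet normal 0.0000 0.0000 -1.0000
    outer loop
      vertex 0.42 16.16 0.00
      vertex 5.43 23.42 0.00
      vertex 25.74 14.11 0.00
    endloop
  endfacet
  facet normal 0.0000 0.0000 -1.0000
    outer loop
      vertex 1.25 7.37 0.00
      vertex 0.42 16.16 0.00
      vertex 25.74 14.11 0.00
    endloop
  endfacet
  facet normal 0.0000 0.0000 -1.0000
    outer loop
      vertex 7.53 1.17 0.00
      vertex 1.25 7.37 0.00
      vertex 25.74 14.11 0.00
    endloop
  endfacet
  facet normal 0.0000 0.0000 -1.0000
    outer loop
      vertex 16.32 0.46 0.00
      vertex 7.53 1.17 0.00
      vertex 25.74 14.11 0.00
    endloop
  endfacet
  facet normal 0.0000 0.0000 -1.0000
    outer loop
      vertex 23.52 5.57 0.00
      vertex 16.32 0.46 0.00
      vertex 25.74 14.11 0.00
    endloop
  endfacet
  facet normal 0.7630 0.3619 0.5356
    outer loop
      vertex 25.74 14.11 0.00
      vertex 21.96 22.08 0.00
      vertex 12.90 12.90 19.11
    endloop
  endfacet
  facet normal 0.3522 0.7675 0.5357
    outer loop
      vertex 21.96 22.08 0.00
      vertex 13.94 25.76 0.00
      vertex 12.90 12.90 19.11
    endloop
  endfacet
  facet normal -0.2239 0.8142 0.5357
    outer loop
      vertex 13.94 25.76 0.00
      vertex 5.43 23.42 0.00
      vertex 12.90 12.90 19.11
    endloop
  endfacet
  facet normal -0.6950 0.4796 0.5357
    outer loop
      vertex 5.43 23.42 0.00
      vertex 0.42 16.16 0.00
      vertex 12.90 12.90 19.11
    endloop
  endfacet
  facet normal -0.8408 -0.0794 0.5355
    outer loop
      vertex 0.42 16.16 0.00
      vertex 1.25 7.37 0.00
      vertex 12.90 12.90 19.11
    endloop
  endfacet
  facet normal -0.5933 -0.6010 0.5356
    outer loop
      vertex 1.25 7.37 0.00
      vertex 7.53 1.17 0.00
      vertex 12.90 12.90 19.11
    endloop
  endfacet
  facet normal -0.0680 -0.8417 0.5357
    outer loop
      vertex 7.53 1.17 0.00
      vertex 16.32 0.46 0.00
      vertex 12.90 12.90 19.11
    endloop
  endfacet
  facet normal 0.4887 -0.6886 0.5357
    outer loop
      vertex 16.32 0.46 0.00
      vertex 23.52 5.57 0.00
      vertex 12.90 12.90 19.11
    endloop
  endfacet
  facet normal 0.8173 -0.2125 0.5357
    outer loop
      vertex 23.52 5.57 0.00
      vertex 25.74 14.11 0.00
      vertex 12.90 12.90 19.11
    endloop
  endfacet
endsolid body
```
; perimeter-only toolpath
G21 ; units = mm
G90 ; absolute positioning
G28 ; home
; layer 1
G0 Z3.82
G0 X23.17 Y13.87
G1 X20.15 Y20.24
G1 X13.73 Y23.19
G1 X6.92 Y21.32
G1 X2.92 Y15.51
G1 X3.58 Y8.48
G1 X8.60 Y3.52
G1 X15.64 Y2.95
G1 X21.40 Y7.04
G1 X23.17 Y13.87
; layer 2
G0 Z7.64
G0 X20.60 Y13.63
G1 X18.34 Y18.41
G1 X13.52 Y20.62
G1 X8.42 Y19.21
G1 X5.41 Y14.86
G1 X5.91 Y9.58
G1 X9.68 Y5.86
G1 X14.95 Y5.44
G1 X19.27 Y8.50
G1 X20.60 Y13.63
; layer 3
G0 Z11.47
G0 X18.04 Y13.38
G1 X16.52 Y16.57
G1 X13.32 Y18.04
G1 X9.91 Y17.11
G1 X7.91 Y14.20
G1 X8.24 Y10.69
G1 X10.75 Y8.21
G1 X14.27 Y7.92
G1 X17.15 Y9.97
G1 X18.04 Y13.38
; layer 4
G0 Z15.29
G0 X15.47 Y13.14
G1 X14.71 Y14.74
G1 X13.11 Y15.47
G1 X11.41 Y15.00
G1 X10.40 Y13.55
G1 X10.57 Y11.79
G1 X11.83 Y10.55
G1 X13.58 Y10.41
G1 X15.02 Y11.43
G1 X15.47 Y13.14
M2 ; end

The solid is a regular 9-sided pyramid, base circumscribed radius ≈ 12.9 mm, apex at z ≈ 19.1 mm. Slicing at Δz = 3.82 mm — 5 equal slices spanning the solid's height, so layer i sits at z = i·h/5 — gives 4 non-empty perimeters. Each is a 9-segment closed polygon; G0 lifts to the layer z and rapids to the start vertex, then G1 traces the edges. The cross-section shrinks linearly with z (the slice at the apex is degenerate and omitted).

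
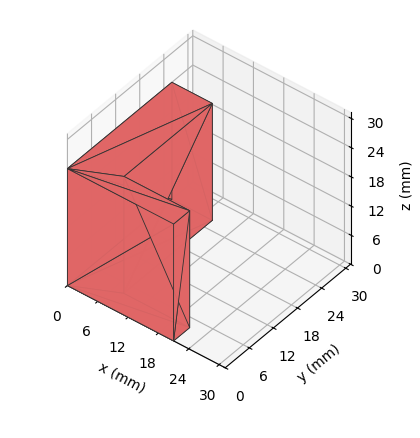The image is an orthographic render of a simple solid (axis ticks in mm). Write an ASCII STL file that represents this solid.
Reading the render: the shape is an L-shaped prism: outer 21 × 26 mm, arm thicknesses ≈ 4 mm (horizontal) and 8 mm (vertical), extruded 24 mm in z (dimensions read to the nearest mm from the axis ticks). For the STL, each face is triangulated and given an outward normal.

solid part
  facet normal 0.0000 0.0000 -1.0000
    outer loop
      vertex 21.0 4.0 0.0
      vertex 21.0 0.0 0.0
      vertex 0.0 0.0 0.0
    endloop
  endfacet
  facet normal 0.0000 0.0000 -1.0000
    outer loop
      vertex 8.0 4.0 0.0
      vertex 21.0 4.0 0.0
      vertex 0.0 0.0 0.0
    endloop
  endfacet
  facet normal 0.0000 0.0000 -1.0000
    outer loop
      vertex 8.0 26.0 0.0
      vertex 8.0 4.0 0.0
      vertex 0.0 0.0 0.0
    endloop
  endfacet
  facet normal 0.0000 0.0000 -1.0000
    outer loop
      vertex 0.0 26.0 0.0
      vertex 8.0 26.0 0.0
      vertex 0.0 0.0 0.0
    endloop
  endfacet
  facet normal 0.0000 0.0000 1.0000
    outer loop
      vertex 0.0 0.0 24.0
      vertex 21.0 0.0 24.0
      vertex 21.0 4.0 24.0
    endloop
  endfacet
  facet normal 0.0000 0.0000 1.0000
    outer loop
      vertex 0.0 0.0 24.0
      vertex 21.0 4.0 24.0
      vertex 8.0 4.0 24.0
    endloop
  endfacet
  facet normal 0.0000 0.0000 1.0000
    outer loop
      vertex 0.0 0.0 24.0
      vertex 8.0 4.0 24.0
      vertex 8.0 26.0 24.0
    endloop
  endfacet
  facet normal 0.0000 0.0000 1.0000
    outer loop
      vertex 0.0 0.0 24.0
      vertex 8.0 26.0 24.0
      vertex 0.0 26.0 24.0
    endloop
  endfacet
  facet normal 0.0000 -1.0000 0.0000
    outer loop
      vertex 0.0 0.0 0.0
      vertex 21.0 0.0 0.0
      vertex 21.0 0.0 24.0
    endloop
  endfacet
  facet normal 0.0000 -1.0000 0.0000
    outer loop
      vertex 0.0 0.0 0.0
      vertex 21.0 0.0 24.0
      vertex 0.0 0.0 24.0
    endloop
  endfacet
  facet normal 1.0000 0.0000 0.0000
    outer loop
      vertex 21.0 0.0 0.0
      vertex 21.0 4.0 0.0
      vertex 21.0 4.0 24.0
    endloop
  endfacet
  facet normal 1.0000 0.0000 0.0000
    outer loop
      vertex 21.0 0.0 0.0
      vertex 21.0 4.0 24.0
      vertex 21.0 0.0 24.0
    endloop
  endfacet
  facet normal 0.0000 1.0000 0.0000
    outer loop
      vertex 21.0 4.0 0.0
      vertex 8.0 4.0 0.0
      vertex 8.0 4.0 24.0
    endloop
  endfacet
  facet normal 0.0000 1.0000 0.0000
    outer loop
      vertex 21.0 4.0 0.0
      vertex 8.0 4.0 24.0
      vertex 21.0 4.0 24.0
    endloop
  endfacet
  facet normal 1.0000 0.0000 0.0000
    outer loop
      vertex 8.0 4.0 0.0
      vertex 8.0 26.0 0.0
      vertex 8.0 26.0 24.0
    endloop
  endfacet
  facet normal 1.0000 0.0000 0.0000
    outer loop
      vertex 8.0 4.0 0.0
      vertex 8.0 26.0 24.0
      vertex 8.0 4.0 24.0
    endloop
  endfacet
  facet normal 0.0000 1.0000 0.0000
    outer loop
      vertex 8.0 26.0 0.0
      vertex 0.0 26.0 0.0
      vertex 0.0 26.0 24.0
    endloop
  endfacet
  facet normal 0.0000 1.0000 0.0000
    outer loop
      vertex 8.0 26.0 0.0
      vertex 0.0 26.0 24.0
      vertex 8.0 26.0 24.0
    endloop
  endfacet
  facet normal -1.0000 0.0000 0.0000
    outer loop
      vertex 0.0 26.0 0.0
      vertex 0.0 0.0 0.0
      vertex 0.0 0.0 24.0
    endloop
  endfacet
  facet normal -1.0000 0.0000 0.0000
    outer loop
      vertex 0.0 26.0 0.0
      vertex 0.0 0.0 24.0
      vertex 0.0 26.0 24.0
    endloop
  endfacet
endsolid part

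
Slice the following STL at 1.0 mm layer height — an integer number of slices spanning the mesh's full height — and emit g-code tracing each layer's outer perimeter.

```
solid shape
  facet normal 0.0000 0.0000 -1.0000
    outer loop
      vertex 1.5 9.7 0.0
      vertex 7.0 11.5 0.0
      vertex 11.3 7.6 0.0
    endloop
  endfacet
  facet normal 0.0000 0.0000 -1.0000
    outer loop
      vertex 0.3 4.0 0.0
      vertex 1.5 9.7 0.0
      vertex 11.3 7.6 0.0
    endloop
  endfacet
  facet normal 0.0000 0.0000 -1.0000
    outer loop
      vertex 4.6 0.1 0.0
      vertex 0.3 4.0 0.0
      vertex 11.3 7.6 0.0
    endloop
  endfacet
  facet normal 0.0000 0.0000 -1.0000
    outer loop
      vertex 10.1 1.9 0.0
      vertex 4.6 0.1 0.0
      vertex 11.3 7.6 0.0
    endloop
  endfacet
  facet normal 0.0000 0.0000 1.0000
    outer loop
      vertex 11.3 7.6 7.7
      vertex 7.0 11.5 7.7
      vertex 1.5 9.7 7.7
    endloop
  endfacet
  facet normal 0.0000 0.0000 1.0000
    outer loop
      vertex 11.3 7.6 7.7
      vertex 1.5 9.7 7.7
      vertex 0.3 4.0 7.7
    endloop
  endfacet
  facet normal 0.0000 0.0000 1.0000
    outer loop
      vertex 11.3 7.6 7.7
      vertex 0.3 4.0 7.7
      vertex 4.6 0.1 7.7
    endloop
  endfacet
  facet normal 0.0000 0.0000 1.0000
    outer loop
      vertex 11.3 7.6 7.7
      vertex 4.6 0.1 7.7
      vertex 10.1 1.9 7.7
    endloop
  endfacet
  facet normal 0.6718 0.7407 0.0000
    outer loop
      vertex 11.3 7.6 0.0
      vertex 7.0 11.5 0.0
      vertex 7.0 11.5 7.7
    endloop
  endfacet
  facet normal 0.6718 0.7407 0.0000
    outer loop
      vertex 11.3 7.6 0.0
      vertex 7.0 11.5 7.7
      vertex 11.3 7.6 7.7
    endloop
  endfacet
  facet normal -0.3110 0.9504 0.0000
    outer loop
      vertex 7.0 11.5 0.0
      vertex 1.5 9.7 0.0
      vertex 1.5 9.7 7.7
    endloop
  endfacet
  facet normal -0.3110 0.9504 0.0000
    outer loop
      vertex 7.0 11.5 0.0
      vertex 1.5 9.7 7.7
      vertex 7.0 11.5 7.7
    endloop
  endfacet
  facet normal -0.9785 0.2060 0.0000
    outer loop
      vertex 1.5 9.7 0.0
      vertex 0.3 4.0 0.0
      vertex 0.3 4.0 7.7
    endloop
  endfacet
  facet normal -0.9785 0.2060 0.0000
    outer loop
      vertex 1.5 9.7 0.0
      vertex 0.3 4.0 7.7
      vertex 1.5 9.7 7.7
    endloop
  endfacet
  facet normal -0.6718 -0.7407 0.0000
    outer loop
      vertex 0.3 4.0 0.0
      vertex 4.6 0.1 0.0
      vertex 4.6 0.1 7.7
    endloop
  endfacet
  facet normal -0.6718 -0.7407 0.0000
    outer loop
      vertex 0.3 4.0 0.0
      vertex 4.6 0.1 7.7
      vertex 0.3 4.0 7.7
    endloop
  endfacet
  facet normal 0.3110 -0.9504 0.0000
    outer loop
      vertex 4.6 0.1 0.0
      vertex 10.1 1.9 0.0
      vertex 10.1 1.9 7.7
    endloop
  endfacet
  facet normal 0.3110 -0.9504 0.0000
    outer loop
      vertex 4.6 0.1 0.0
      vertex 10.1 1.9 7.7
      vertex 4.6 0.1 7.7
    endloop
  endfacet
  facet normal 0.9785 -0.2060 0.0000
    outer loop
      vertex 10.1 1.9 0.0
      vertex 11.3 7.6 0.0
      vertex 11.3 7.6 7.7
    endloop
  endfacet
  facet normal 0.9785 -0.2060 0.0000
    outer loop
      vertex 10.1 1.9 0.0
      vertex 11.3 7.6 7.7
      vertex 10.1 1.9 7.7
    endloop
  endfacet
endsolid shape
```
; perimeter-only toolpath
G21 ; units = mm
G90 ; absolute positioning
G28 ; home
; layer 1
G0 Z1.0
G0 X11.3 Y7.6
G1 X7.0 Y11.5
G1 X1.5 Y9.7
G1 X0.3 Y4.0
G1 X4.6 Y0.1
G1 X10.1 Y1.9
G1 X11.3 Y7.6
; layer 2
G0 Z1.9
G0 X11.3 Y7.6
G1 X7.0 Y11.5
G1 X1.5 Y9.7
G1 X0.3 Y4.0
G1 X4.6 Y0.1
G1 X10.1 Y1.9
G1 X11.3 Y7.6
; layer 3
G0 Z2.9
G0 X11.3 Y7.6
G1 X7.0 Y11.5
G1 X1.5 Y9.7
G1 X0.3 Y4.0
G1 X4.6 Y0.1
G1 X10.1 Y1.9
G1 X11.3 Y7.6
; layer 4
G0 Z3.9
G0 X11.3 Y7.6
G1 X7.0 Y11.5
G1 X1.5 Y9.7
G1 X0.3 Y4.0
G1 X4.6 Y0.1
G1 X10.1 Y1.9
G1 X11.3 Y7.6
; layer 5
G0 Z4.8
G0 X11.3 Y7.6
G1 X7.0 Y11.5
G1 X1.5 Y9.7
G1 X0.3 Y4.0
G1 X4.6 Y0.1
G1 X10.1 Y1.9
G1 X11.3 Y7.6
; layer 6
G0 Z5.8
G0 X11.3 Y7.6
G1 X7.0 Y11.5
G1 X1.5 Y9.7
G1 X0.3 Y4.0
G1 X4.6 Y0.1
G1 X10.1 Y1.9
G1 X11.3 Y7.6
; layer 7
G0 Z6.7
G0 X11.3 Y7.6
G1 X7.0 Y11.5
G1 X1.5 Y9.7
G1 X0.3 Y4.0
G1 X4.6 Y0.1
G1 X10.1 Y1.9
G1 X11.3 Y7.6
; layer 8
G0 Z7.7
G0 X11.3 Y7.6
G1 X7.0 Y11.5
G1 X1.5 Y9.7
G1 X0.3 Y4.0
G1 X4.6 Y0.1
G1 X10.1 Y1.9
G1 X11.3 Y7.6
M2 ; end

The solid is a regular 6-sided prism (a cylinder approximated with 6 flat sides), circumscribed radius ≈ 5.8 mm, height ≈ 7.7 mm. Slicing at Δz = 1.0 mm — 8 equal slices spanning the solid's height, so layer i sits at z = i·h/8 — gives 8 non-empty perimeters. Each is a 6-segment closed polygon; G0 lifts to the layer z and rapids to the start vertex, then G1 traces the edges.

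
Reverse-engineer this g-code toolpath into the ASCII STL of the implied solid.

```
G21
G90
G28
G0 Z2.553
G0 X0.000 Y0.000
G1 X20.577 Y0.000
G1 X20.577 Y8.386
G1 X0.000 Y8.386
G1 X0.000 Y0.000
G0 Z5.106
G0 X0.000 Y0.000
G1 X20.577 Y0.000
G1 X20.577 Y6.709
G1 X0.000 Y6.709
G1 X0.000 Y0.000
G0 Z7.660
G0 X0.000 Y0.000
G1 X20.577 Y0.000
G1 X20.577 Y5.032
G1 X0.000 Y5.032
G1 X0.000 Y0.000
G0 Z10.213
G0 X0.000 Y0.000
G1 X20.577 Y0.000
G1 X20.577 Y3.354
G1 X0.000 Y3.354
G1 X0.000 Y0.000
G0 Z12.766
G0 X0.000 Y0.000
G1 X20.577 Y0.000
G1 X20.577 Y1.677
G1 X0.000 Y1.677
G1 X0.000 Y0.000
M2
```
solid part
  facet normal 0.0000 0.0000 -1.0000
    outer loop
      vertex 20.577 10.063 0.000
      vertex 20.577 0.000 0.000
      vertex 0.000 0.000 0.000
    endloop
  endfacet
  facet normal 0.0000 0.0000 -1.0000
    outer loop
      vertex 0.000 10.063 0.000
      vertex 20.577 10.063 0.000
      vertex 0.000 0.000 0.000
    endloop
  endfacet
  facet normal 0.0000 -1.0000 0.0000
    outer loop
      vertex 0.000 0.000 0.000
      vertex 20.577 0.000 0.000
      vertex 20.577 0.000 15.319
    endloop
  endfacet
  facet normal 0.0000 -1.0000 0.0000
    outer loop
      vertex 0.000 0.000 0.000
      vertex 20.577 0.000 15.319
      vertex 0.000 0.000 15.319
    endloop
  endfacet
  facet normal 0.0000 0.8358 0.5490
    outer loop
      vertex 0.000 0.000 15.319
      vertex 20.577 0.000 15.319
      vertex 20.577 10.063 0.000
    endloop
  endfacet
  facet normal 0.0000 0.8358 0.5490
    outer loop
      vertex 0.000 0.000 15.319
      vertex 20.577 10.063 0.000
      vertex 0.000 10.063 0.000
    endloop
  endfacet
  facet normal -1.0000 0.0000 0.0000
    outer loop
      vertex 0.000 0.000 15.319
      vertex 0.000 10.063 0.000
      vertex 0.000 0.000 0.000
    endloop
  endfacet
  facet normal 1.0000 0.0000 0.0000
    outer loop
      vertex 20.577 0.000 0.000
      vertex 20.577 10.063 0.000
      vertex 20.577 0.000 15.319
    endloop
  endfacet
endsolid part

The G0 Z moves step by Δz≈2.553 mm. The G1 loops shrink linearly with z, so the solid tapers from its base footprint up to z≈15.3. Closing with a flat bottom cap and the tapered top and triangulating gives 8 facets — a wedge (ramp): 20.6 × 10.1 mm base, rising to 15.3 mm along the y=0 edge and sloping linearly to z=0 at y=10.1.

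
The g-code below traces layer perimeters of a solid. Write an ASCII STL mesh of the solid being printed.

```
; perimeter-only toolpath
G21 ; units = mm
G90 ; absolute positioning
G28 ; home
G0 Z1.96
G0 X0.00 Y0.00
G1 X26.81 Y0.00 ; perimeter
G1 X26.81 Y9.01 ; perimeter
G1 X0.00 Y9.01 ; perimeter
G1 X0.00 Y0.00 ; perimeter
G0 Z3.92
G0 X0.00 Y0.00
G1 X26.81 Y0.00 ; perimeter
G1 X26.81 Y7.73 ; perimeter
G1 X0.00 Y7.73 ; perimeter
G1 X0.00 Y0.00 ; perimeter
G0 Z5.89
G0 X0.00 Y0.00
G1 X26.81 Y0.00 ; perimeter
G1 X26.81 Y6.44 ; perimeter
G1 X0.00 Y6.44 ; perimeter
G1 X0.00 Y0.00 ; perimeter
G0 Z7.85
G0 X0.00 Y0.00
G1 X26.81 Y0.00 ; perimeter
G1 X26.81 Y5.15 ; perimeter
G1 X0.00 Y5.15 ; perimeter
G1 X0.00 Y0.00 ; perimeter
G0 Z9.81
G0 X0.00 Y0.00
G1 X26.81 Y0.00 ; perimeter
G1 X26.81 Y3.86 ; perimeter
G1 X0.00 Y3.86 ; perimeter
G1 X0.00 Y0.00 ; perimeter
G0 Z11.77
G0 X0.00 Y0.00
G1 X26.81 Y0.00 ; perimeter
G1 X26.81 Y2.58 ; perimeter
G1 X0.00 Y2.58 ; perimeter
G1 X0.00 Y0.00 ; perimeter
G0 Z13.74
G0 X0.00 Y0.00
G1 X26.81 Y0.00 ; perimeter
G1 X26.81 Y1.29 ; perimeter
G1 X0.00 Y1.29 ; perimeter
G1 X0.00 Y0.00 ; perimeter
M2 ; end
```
solid part
  facet normal 0.0000 0.0000 -1.0000
    outer loop
      vertex 26.81 10.30 0.00
      vertex 26.81 0.00 0.00
      vertex 0.00 0.00 0.00
    endloop
  endfacet
  facet normal 0.0000 0.0000 -1.0000
    outer loop
      vertex 0.00 10.30 0.00
      vertex 26.81 10.30 0.00
      vertex 0.00 0.00 0.00
    endloop
  endfacet
  facet normal 0.0000 -1.0000 0.0000
    outer loop
      vertex 0.00 0.00 0.00
      vertex 26.81 0.00 0.00
      vertex 26.81 0.00 15.70
    endloop
  endfacet
  facet normal 0.0000 -1.0000 0.0000
    outer loop
      vertex 0.00 0.00 0.00
      vertex 26.81 0.00 15.70
      vertex 0.00 0.00 15.70
    endloop
  endfacet
  facet normal 0.0000 0.8361 0.5485
    outer loop
      vertex 0.00 0.00 15.70
      vertex 26.81 0.00 15.70
      vertex 26.81 10.30 0.00
    endloop
  endfacet
  facet normal 0.0000 0.8361 0.5485
    outer loop
      vertex 0.00 0.00 15.70
      vertex 26.81 10.30 0.00
      vertex 0.00 10.30 0.00
    endloop
  endfacet
  facet normal -1.0000 0.0000 0.0000
    outer loop
      vertex 0.00 0.00 15.70
      vertex 0.00 10.30 0.00
      vertex 0.00 0.00 0.00
    endloop
  endfacet
  facet normal 1.0000 0.0000 0.0000
    outer loop
      vertex 26.81 0.00 0.00
      vertex 26.81 10.30 0.00
      vertex 26.81 0.00 15.70
    endloop
  endfacet
endsolid part

The G0 Z moves step by Δz≈1.96 mm. The G1 loops shrink linearly with z, so the solid tapers from its base footprint up to z≈15.7. Closing with a flat bottom cap and the tapered top and triangulating gives 8 facets — a wedge (ramp): 26.8 × 10.3 mm base, rising to 15.7 mm along the y=0 edge and sloping linearly to z=0 at y=10.3.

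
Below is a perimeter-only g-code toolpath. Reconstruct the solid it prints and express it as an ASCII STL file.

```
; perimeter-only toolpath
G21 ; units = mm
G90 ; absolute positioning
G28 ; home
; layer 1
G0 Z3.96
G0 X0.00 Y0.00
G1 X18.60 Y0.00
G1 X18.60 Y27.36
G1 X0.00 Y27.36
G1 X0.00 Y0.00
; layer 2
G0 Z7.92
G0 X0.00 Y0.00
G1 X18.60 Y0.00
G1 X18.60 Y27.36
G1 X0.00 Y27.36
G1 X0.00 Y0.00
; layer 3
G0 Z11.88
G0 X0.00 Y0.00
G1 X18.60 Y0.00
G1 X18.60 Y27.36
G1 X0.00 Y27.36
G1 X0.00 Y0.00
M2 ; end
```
solid part
  facet normal 0.0000 0.0000 -1.0000
    outer loop
      vertex 18.60 27.36 0.00
      vertex 18.60 0.00 0.00
      vertex 0.00 0.00 0.00
    endloop
  endfacet
  facet normal 0.0000 0.0000 -1.0000
    outer loop
      vertex 0.00 27.36 0.00
      vertex 18.60 27.36 0.00
      vertex 0.00 0.00 0.00
    endloop
  endfacet
  facet normal 0.0000 0.0000 1.0000
    outer loop
      vertex 0.00 0.00 11.88
      vertex 18.60 0.00 11.88
      vertex 18.60 27.36 11.88
    endloop
  endfacet
  facet normal 0.0000 0.0000 1.0000
    outer loop
      vertex 0.00 0.00 11.88
      vertex 18.60 27.36 11.88
      vertex 0.00 27.36 11.88
    endloop
  endfacet
  facet normal 0.0000 -1.0000 0.0000
    outer loop
      vertex 0.00 0.00 0.00
      vertex 18.60 0.00 0.00
      vertex 18.60 0.00 11.88
    endloop
  endfacet
  facet normal 0.0000 -1.0000 0.0000
    outer loop
      vertex 0.00 0.00 0.00
      vertex 18.60 0.00 11.88
      vertex 0.00 0.00 11.88
    endloop
  endfacet
  facet normal 0.0000 1.0000 0.0000
    outer loop
      vertex 18.60 27.36 11.88
      vertex 18.60 27.36 0.00
      vertex 0.00 27.36 0.00
    endloop
  endfacet
  facet normal 0.0000 1.0000 0.0000
    outer loop
      vertex 0.00 27.36 11.88
      vertex 18.60 27.36 11.88
      vertex 0.00 27.36 0.00
    endloop
  endfacet
  facet normal -1.0000 0.0000 0.0000
    outer loop
      vertex 0.00 27.36 11.88
      vertex 0.00 27.36 0.00
      vertex 0.00 0.00 0.00
    endloop
  endfacet
  facet normal -1.0000 0.0000 0.0000
    outer loop
      vertex 0.00 0.00 11.88
      vertex 0.00 27.36 11.88
      vertex 0.00 0.00 0.00
    endloop
  endfacet
  facet normal 1.0000 0.0000 0.0000
    outer loop
      vertex 18.60 0.00 0.00
      vertex 18.60 27.36 0.00
      vertex 18.60 27.36 11.88
    endloop
  endfacet
  facet normal 1.0000 0.0000 0.0000
    outer loop
      vertex 18.60 0.00 0.00
      vertex 18.60 27.36 11.88
      vertex 18.60 0.00 11.88
    endloop
  endfacet
endsolid part

The G0 Z moves step by Δz≈3.96 mm. Every layer's G1 loop is the same polygon, so the solid is a straight extrusion of it from z=0 to z≈11.9. Closing with flat bottom and top caps and triangulating gives 12 facets — a rectangular box, roughly 18.6 × 27.4 mm footprint and 11.9 mm tall.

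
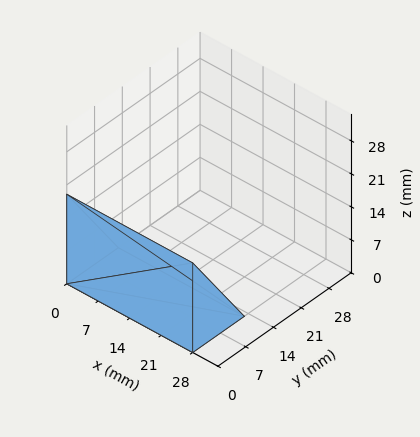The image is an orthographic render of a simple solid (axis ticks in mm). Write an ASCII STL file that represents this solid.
Reading the render: the shape is a wedge (ramp): 28 × 13 mm base, rising to 19 mm along the y=0 edge and sloping linearly to z=0 at y=13 (dimensions read to the nearest mm from the axis ticks). For the STL, each face is triangulated and given an outward normal.

solid part
  facet normal 0.0000 0.0000 -1.0000
    outer loop
      vertex 28.000 13.000 0.000
      vertex 28.000 0.000 0.000
      vertex 0.000 0.000 0.000
    endloop
  endfacet
  facet normal 0.0000 0.0000 -1.0000
    outer loop
      vertex 0.000 13.000 0.000
      vertex 28.000 13.000 0.000
      vertex 0.000 0.000 0.000
    endloop
  endfacet
  facet normal 0.0000 -1.0000 0.0000
    outer loop
      vertex 0.000 0.000 0.000
      vertex 28.000 0.000 0.000
      vertex 28.000 0.000 19.000
    endloop
  endfacet
  facet normal 0.0000 -1.0000 0.0000
    outer loop
      vertex 0.000 0.000 0.000
      vertex 28.000 0.000 19.000
      vertex 0.000 0.000 19.000
    endloop
  endfacet
  facet normal 0.0000 0.8253 0.5647
    outer loop
      vertex 0.000 0.000 19.000
      vertex 28.000 0.000 19.000
      vertex 28.000 13.000 0.000
    endloop
  endfacet
  facet normal 0.0000 0.8253 0.5647
    outer loop
      vertex 0.000 0.000 19.000
      vertex 28.000 13.000 0.000
      vertex 0.000 13.000 0.000
    endloop
  endfacet
  facet normal -1.0000 0.0000 0.0000
    outer loop
      vertex 0.000 0.000 19.000
      vertex 0.000 13.000 0.000
      vertex 0.000 0.000 0.000
    endloop
  endfacet
  facet normal 1.0000 0.0000 0.0000
    outer loop
      vertex 28.000 0.000 0.000
      vertex 28.000 13.000 0.000
      vertex 28.000 0.000 19.000
    endloop
  endfacet
endsolid part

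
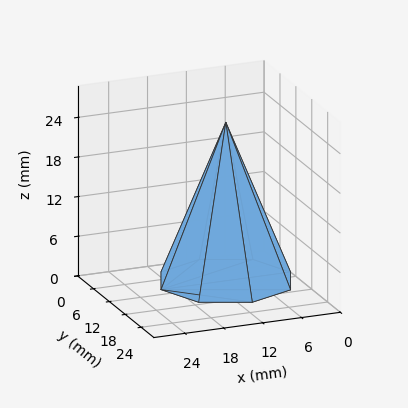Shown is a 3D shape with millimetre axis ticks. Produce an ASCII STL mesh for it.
Reading the render: the shape is a regular 8-sided pyramid, base circumscribed radius ≈ 10 mm, apex at z ≈ 24 mm (dimensions read to the nearest mm from the axis ticks). For the STL, each face is triangulated and given an outward normal.

solid part
  facet normal 0.0000 0.0000 -1.0000
    outer loop
      vertex 10.0 20.0 0.0
      vertex 17.1 17.1 0.0
      vertex 20.0 10.0 0.0
    endloop
  endfacet
  facet normal 0.0000 0.0000 -1.0000
    outer loop
      vertex 2.9 17.1 0.0
      vertex 10.0 20.0 0.0
      vertex 20.0 10.0 0.0
    endloop
  endfacet
  facet normal 0.0000 0.0000 -1.0000
    outer loop
      vertex 0.0 10.0 0.0
      vertex 2.9 17.1 0.0
      vertex 20.0 10.0 0.0
    endloop
  endfacet
  facet normal 0.0000 0.0000 -1.0000
    outer loop
      vertex 2.9 2.9 0.0
      vertex 0.0 10.0 0.0
      vertex 20.0 10.0 0.0
    endloop
  endfacet
  facet normal 0.0000 0.0000 -1.0000
    outer loop
      vertex 10.0 0.0 0.0
      vertex 2.9 2.9 0.0
      vertex 20.0 10.0 0.0
    endloop
  endfacet
  facet normal 0.0000 0.0000 -1.0000
    outer loop
      vertex 17.1 2.9 0.0
      vertex 10.0 0.0 0.0
      vertex 20.0 10.0 0.0
    endloop
  endfacet
  facet normal 0.8637 0.3528 0.3599
    outer loop
      vertex 20.0 10.0 0.0
      vertex 17.1 17.1 0.0
      vertex 10.0 10.0 24.0
    endloop
  endfacet
  facet normal 0.3528 0.8637 0.3599
    outer loop
      vertex 17.1 17.1 0.0
      vertex 10.0 20.0 0.0
      vertex 10.0 10.0 24.0
    endloop
  endfacet
  facet normal -0.3528 0.8637 0.3599
    outer loop
      vertex 10.0 20.0 0.0
      vertex 2.9 17.1 0.0
      vertex 10.0 10.0 24.0
    endloop
  endfacet
  facet normal -0.8637 0.3528 0.3599
    outer loop
      vertex 2.9 17.1 0.0
      vertex 0.0 10.0 0.0
      vertex 10.0 10.0 24.0
    endloop
  endfacet
  facet normal -0.8637 -0.3528 0.3599
    outer loop
      vertex 0.0 10.0 0.0
      vertex 2.9 2.9 0.0
      vertex 10.0 10.0 24.0
    endloop
  endfacet
  facet normal -0.3528 -0.8637 0.3599
    outer loop
      vertex 2.9 2.9 0.0
      vertex 10.0 0.0 0.0
      vertex 10.0 10.0 24.0
    endloop
  endfacet
  facet normal 0.3528 -0.8637 0.3599
    outer loop
      vertex 10.0 0.0 0.0
      vertex 17.1 2.9 0.0
      vertex 10.0 10.0 24.0
    endloop
  endfacet
  facet normal 0.8637 -0.3528 0.3599
    outer loop
      vertex 17.1 2.9 0.0
      vertex 20.0 10.0 0.0
      vertex 10.0 10.0 24.0
    endloop
  endfacet
endsolid part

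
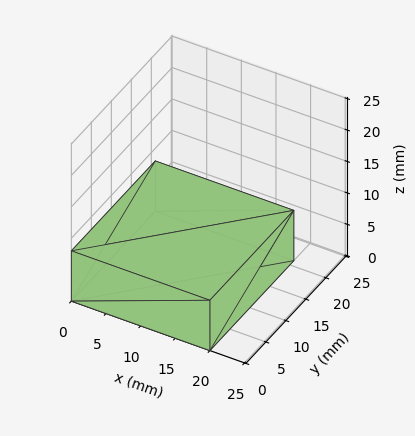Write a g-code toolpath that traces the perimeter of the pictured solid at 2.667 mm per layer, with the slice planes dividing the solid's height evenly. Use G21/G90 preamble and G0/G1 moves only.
Reading the render: the shape is a rectangular box, roughly 20 × 21 mm footprint and 8 mm tall (dimensions read to the nearest mm from the axis ticks). For the g-code, the solid's height is divided into equal slices at the stated Δz and each level perimeter traced with G1 moves after a G0 lift.

; perimeter-only toolpath
G21 ; units = mm
G90 ; absolute positioning
G28 ; home
; layer 1
G0 Z2.667
G0 X0.000 Y0.000
G1 X20.000 Y0.000
G1 X20.000 Y21.000
G1 X0.000 Y21.000
G1 X0.000 Y0.000
; layer 2
G0 Z5.333
G0 X0.000 Y0.000
G1 X20.000 Y0.000
G1 X20.000 Y21.000
G1 X0.000 Y21.000
G1 X0.000 Y0.000
; layer 3
G0 Z8.000
G0 X0.000 Y0.000
G1 X20.000 Y0.000
G1 X20.000 Y21.000
G1 X0.000 Y21.000
G1 X0.000 Y0.000
M2 ; end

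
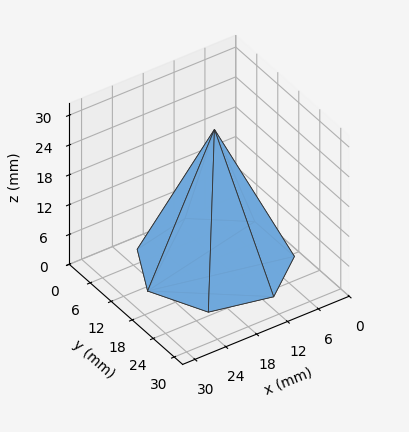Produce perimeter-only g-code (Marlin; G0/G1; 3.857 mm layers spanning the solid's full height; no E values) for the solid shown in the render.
Reading the render: the shape is a regular 7-sided pyramid, base circumscribed radius ≈ 13 mm, apex at z ≈ 27 mm (dimensions read to the nearest mm from the axis ticks). For the g-code, the solid's height is divided into equal slices at the stated Δz and each level perimeter traced with G1 moves after a G0 lift.

; perimeter-only toolpath
G21 ; units = mm
G90 ; absolute positioning
G28 ; home
; layer 1
G0 Z3.857
G0 X24.143 Y13.000
G1 X19.947 Y21.712
G1 X10.520 Y23.863
G1 X2.960 Y17.834
G1 X2.960 Y8.166
G1 X10.520 Y2.137
G1 X19.947 Y4.288
G1 X24.143 Y13.000
; layer 2
G0 Z7.714
G0 X22.286 Y13.000
G1 X18.789 Y20.260
G1 X10.934 Y22.053
G1 X4.634 Y17.029
G1 X4.634 Y8.971
G1 X10.934 Y3.947
G1 X18.789 Y5.740
G1 X22.286 Y13.000
; layer 3
G0 Z11.571
G0 X20.429 Y13.000
G1 X17.631 Y18.808
G1 X11.347 Y20.242
G1 X6.307 Y16.223
G1 X6.307 Y9.777
G1 X11.347 Y5.758
G1 X17.631 Y7.192
G1 X20.429 Y13.000
; layer 4
G0 Z15.429
G0 X18.571 Y13.000
G1 X16.474 Y17.356
G1 X11.760 Y18.432
G1 X7.980 Y15.417
G1 X7.980 Y10.583
G1 X11.760 Y7.568
G1 X16.474 Y8.644
G1 X18.571 Y13.000
; layer 5
G0 Z19.286
G0 X16.714 Y13.000
G1 X15.316 Y15.904
G1 X12.173 Y16.621
G1 X9.653 Y14.611
G1 X9.653 Y11.389
G1 X12.173 Y9.379
G1 X15.316 Y10.096
G1 X16.714 Y13.000
; layer 6
G0 Z23.143
G0 X14.857 Y13.000
G1 X14.158 Y14.452
G1 X12.587 Y14.811
G1 X11.327 Y13.806
G1 X11.327 Y12.194
G1 X12.587 Y11.189
G1 X14.158 Y11.548
G1 X14.857 Y13.000
M2 ; end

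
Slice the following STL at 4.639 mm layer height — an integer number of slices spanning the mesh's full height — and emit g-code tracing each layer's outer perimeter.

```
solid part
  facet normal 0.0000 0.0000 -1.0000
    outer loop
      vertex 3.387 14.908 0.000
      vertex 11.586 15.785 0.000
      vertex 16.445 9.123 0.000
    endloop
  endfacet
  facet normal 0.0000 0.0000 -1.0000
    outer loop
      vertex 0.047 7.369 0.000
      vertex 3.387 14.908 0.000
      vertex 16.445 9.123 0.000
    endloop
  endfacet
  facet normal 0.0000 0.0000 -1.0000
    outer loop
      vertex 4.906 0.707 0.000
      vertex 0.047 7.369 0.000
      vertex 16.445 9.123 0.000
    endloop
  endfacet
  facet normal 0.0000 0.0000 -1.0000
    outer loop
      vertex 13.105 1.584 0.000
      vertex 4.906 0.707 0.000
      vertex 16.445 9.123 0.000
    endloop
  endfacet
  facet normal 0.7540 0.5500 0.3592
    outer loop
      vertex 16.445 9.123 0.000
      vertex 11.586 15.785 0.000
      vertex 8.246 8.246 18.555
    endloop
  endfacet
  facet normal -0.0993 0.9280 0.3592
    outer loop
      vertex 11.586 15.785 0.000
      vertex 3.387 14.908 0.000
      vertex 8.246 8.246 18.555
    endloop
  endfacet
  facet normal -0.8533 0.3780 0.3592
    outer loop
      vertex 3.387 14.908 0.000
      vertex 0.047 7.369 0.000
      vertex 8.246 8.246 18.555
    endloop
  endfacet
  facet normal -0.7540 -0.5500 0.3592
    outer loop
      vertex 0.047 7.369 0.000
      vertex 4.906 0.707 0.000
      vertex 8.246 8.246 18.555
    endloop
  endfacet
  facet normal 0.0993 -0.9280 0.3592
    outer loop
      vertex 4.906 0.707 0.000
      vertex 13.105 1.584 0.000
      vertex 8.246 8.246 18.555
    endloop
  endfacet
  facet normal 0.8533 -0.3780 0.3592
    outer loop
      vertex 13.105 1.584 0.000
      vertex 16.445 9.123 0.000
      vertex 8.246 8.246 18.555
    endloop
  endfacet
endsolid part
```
; perimeter-only toolpath
G21 ; units = mm
G90 ; absolute positioning
G28 ; home
; layer 1
G0 Z4.639
G0 X14.395 Y8.904
G1 X10.751 Y13.900
G1 X4.602 Y13.242
G1 X2.097 Y7.588
G1 X5.741 Y2.592
G1 X11.890 Y3.250
G1 X14.395 Y8.904
; layer 2
G0 Z9.277
G0 X12.346 Y8.684
G1 X9.916 Y12.015
G1 X5.817 Y11.577
G1 X4.147 Y7.808
G1 X6.576 Y4.477
G1 X10.675 Y4.915
G1 X12.346 Y8.684
; layer 3
G0 Z13.916
G0 X10.296 Y8.465
G1 X9.081 Y10.131
G1 X7.031 Y9.912
G1 X6.196 Y8.027
G1 X7.411 Y6.361
G1 X9.461 Y6.580
G1 X10.296 Y8.465
M2 ; end

The solid is a regular 6-sided pyramid, base circumscribed radius ≈ 8.25 mm, apex at z ≈ 18.6 mm. Slicing at Δz = 4.639 mm — 4 equal slices spanning the solid's height, so layer i sits at z = i·h/4 — gives 3 non-empty perimeters. Each is a 6-segment closed polygon; G0 lifts to the layer z and rapids to the start vertex, then G1 traces the edges. The cross-section shrinks linearly with z (the slice at the apex is degenerate and omitted).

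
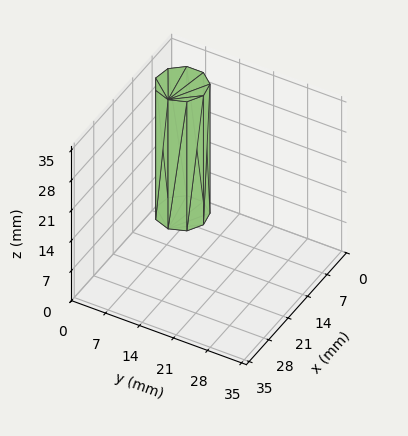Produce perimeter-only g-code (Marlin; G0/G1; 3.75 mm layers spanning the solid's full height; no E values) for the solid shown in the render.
Reading the render: the shape is a regular 9-sided prism (a cylinder approximated with 9 flat sides), circumscribed radius ≈ 5 mm, height ≈ 30 mm (dimensions read to the nearest mm from the axis ticks). For the g-code, the solid's height is divided into equal slices at the stated Δz and each level perimeter traced with G1 moves after a G0 lift.

; perimeter-only toolpath
G21 ; units = mm
G90 ; absolute positioning
G28 ; home
; layer 1
G0 Z3.75
G0 X10.00 Y5.00
G1 X8.83 Y8.21
G1 X5.87 Y9.92
G1 X2.50 Y9.33
G1 X0.30 Y6.71
G1 X0.30 Y3.29
G1 X2.50 Y0.67
G1 X5.87 Y0.08
G1 X8.83 Y1.79
G1 X10.00 Y5.00
; layer 2
G0 Z7.50
G0 X10.00 Y5.00
G1 X8.83 Y8.21
G1 X5.87 Y9.92
G1 X2.50 Y9.33
G1 X0.30 Y6.71
G1 X0.30 Y3.29
G1 X2.50 Y0.67
G1 X5.87 Y0.08
G1 X8.83 Y1.79
G1 X10.00 Y5.00
; layer 3
G0 Z11.25
G0 X10.00 Y5.00
G1 X8.83 Y8.21
G1 X5.87 Y9.92
G1 X2.50 Y9.33
G1 X0.30 Y6.71
G1 X0.30 Y3.29
G1 X2.50 Y0.67
G1 X5.87 Y0.08
G1 X8.83 Y1.79
G1 X10.00 Y5.00
; layer 4
G0 Z15.00
G0 X10.00 Y5.00
G1 X8.83 Y8.21
G1 X5.87 Y9.92
G1 X2.50 Y9.33
G1 X0.30 Y6.71
G1 X0.30 Y3.29
G1 X2.50 Y0.67
G1 X5.87 Y0.08
G1 X8.83 Y1.79
G1 X10.00 Y5.00
; layer 5
G0 Z18.75
G0 X10.00 Y5.00
G1 X8.83 Y8.21
G1 X5.87 Y9.92
G1 X2.50 Y9.33
G1 X0.30 Y6.71
G1 X0.30 Y3.29
G1 X2.50 Y0.67
G1 X5.87 Y0.08
G1 X8.83 Y1.79
G1 X10.00 Y5.00
; layer 6
G0 Z22.50
G0 X10.00 Y5.00
G1 X8.83 Y8.21
G1 X5.87 Y9.92
G1 X2.50 Y9.33
G1 X0.30 Y6.71
G1 X0.30 Y3.29
G1 X2.50 Y0.67
G1 X5.87 Y0.08
G1 X8.83 Y1.79
G1 X10.00 Y5.00
; layer 7
G0 Z26.25
G0 X10.00 Y5.00
G1 X8.83 Y8.21
G1 X5.87 Y9.92
G1 X2.50 Y9.33
G1 X0.30 Y6.71
G1 X0.30 Y3.29
G1 X2.50 Y0.67
G1 X5.87 Y0.08
G1 X8.83 Y1.79
G1 X10.00 Y5.00
; layer 8
G0 Z30.00
G0 X10.00 Y5.00
G1 X8.83 Y8.21
G1 X5.87 Y9.92
G1 X2.50 Y9.33
G1 X0.30 Y6.71
G1 X0.30 Y3.29
G1 X2.50 Y0.67
G1 X5.87 Y0.08
G1 X8.83 Y1.79
G1 X10.00 Y5.00
M2 ; end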